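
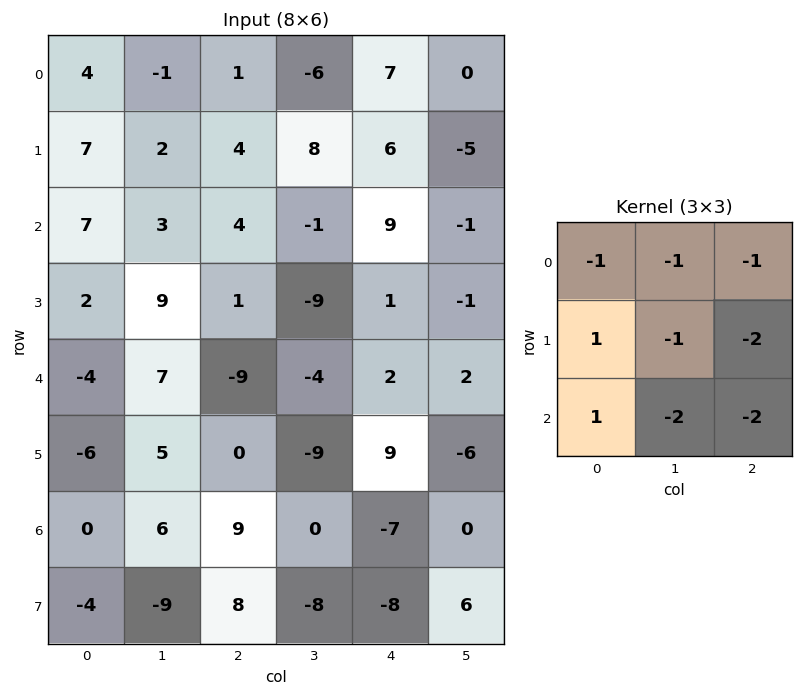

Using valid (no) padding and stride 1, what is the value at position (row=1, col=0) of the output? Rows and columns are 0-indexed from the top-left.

The receptive field on the input at this output position is [7 2 4 / 7 3 4 / 2 9 1]. Elementwise product with the kernel and sum: 7·-1 + 2·-1 + 4·-1 + 7·1 + 3·-1 + 4·-2 + 2·1 + 9·-2 + 1·-2.

-35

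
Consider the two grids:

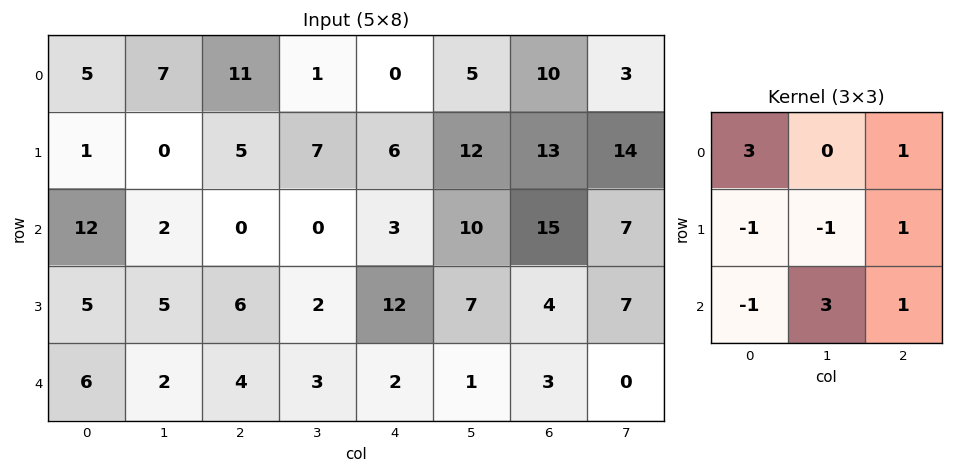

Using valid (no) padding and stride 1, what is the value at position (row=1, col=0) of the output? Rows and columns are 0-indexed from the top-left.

10

The receptive field on the input at this output position is [1 0 5 / 12 2 0 / 5 5 6]. Elementwise product with the kernel and sum: 1·3 + 5·1 + 12·-1 + 2·-1 + 0·1 + 5·-1 + 5·3 + 6·1.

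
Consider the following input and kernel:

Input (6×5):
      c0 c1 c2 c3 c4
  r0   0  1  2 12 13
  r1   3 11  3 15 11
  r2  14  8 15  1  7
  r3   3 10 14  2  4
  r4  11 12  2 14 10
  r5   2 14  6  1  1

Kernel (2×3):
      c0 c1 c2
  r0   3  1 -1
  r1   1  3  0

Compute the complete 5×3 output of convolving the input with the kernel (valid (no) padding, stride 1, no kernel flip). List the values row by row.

35 13 53
55 74 31
68 90 59
52 60 84
87 56 19

Output[0,0]: The receptive field on the input at this output position is [0 1 2 / 3 11 3]. Elementwise product with the kernel and sum: 0·3 + 1·1 + 2·-1 + 3·1 + 11·3.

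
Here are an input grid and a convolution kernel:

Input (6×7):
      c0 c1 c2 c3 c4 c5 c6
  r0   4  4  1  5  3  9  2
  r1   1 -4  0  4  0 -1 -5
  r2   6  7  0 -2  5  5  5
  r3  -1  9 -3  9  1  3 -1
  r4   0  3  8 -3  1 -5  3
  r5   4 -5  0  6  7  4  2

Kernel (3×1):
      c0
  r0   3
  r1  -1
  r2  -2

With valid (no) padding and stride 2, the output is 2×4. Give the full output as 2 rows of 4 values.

-1 3 -1 1
19 -13 12 10

Output[0,0]: The receptive field on the input at this output position is [4 / 1 / 6]. Elementwise product with the kernel and sum: 4·3 + 1·-1 + 6·-2.
Output[0,1]: The receptive field on the input at this output position is [1 / 0 / 0]. Elementwise product with the kernel and sum: 1·3 + 0·-1 + 0·-2.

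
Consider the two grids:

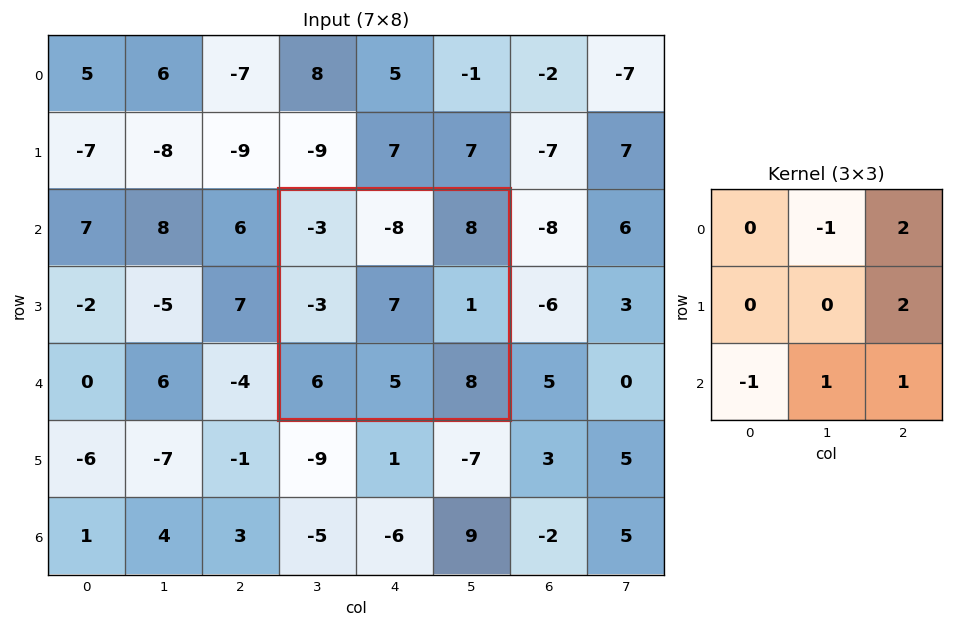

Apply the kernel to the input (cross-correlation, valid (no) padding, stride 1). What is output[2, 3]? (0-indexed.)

33

The receptive field on the input at this output position is [-3 -8 8 / -3 7 1 / 6 5 8]. Elementwise product with the kernel and sum: -8·-1 + 8·2 + 1·2 + 6·-1 + 5·1 + 8·1.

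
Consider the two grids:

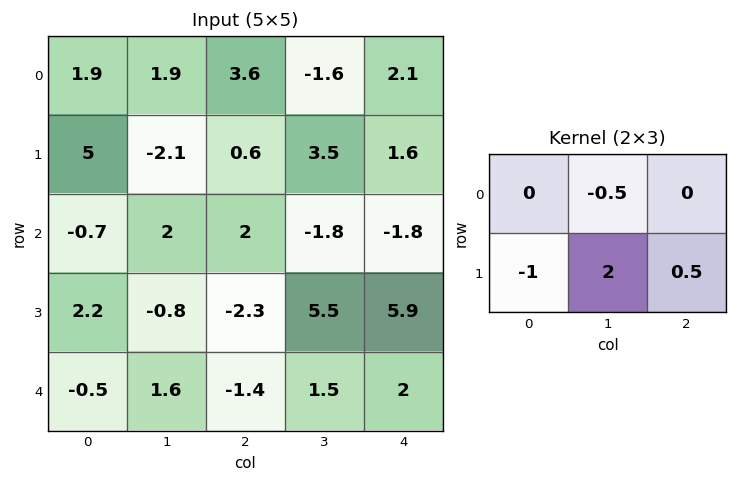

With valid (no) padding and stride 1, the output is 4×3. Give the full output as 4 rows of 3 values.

-9.85 3.25 8
6.75 0.8 -8.25
-5.95 -2.05 17.15
3.4 -2.5 2.65

Output[0,0]: The receptive field on the input at this output position is [1.9 1.9 3.6 / 5 -2.1 0.6]. Elementwise product with the kernel and sum: 1.9·-0.5 + 5·-1 + -2.1·2 + 0.6·0.5.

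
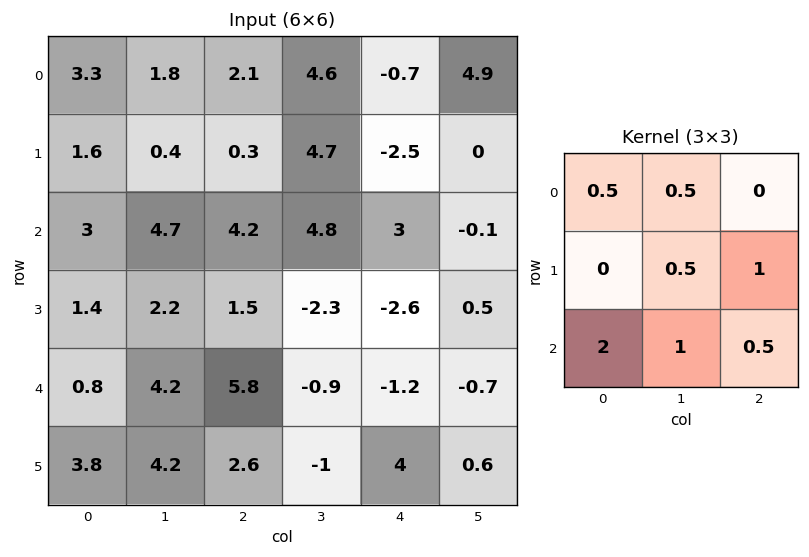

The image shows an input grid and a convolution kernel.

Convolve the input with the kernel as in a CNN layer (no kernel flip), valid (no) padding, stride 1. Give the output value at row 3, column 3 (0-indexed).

The receptive field on the input at this output position is [-2.3 -2.6 0.5 / -0.9 -1.2 -0.7 / -1 4 0.6]. Elementwise product with the kernel and sum: -2.3·0.5 + -2.6·0.5 + -1.2·0.5 + -0.7·1 + -1·2 + 4·1 + 0.6·0.5.

-1.45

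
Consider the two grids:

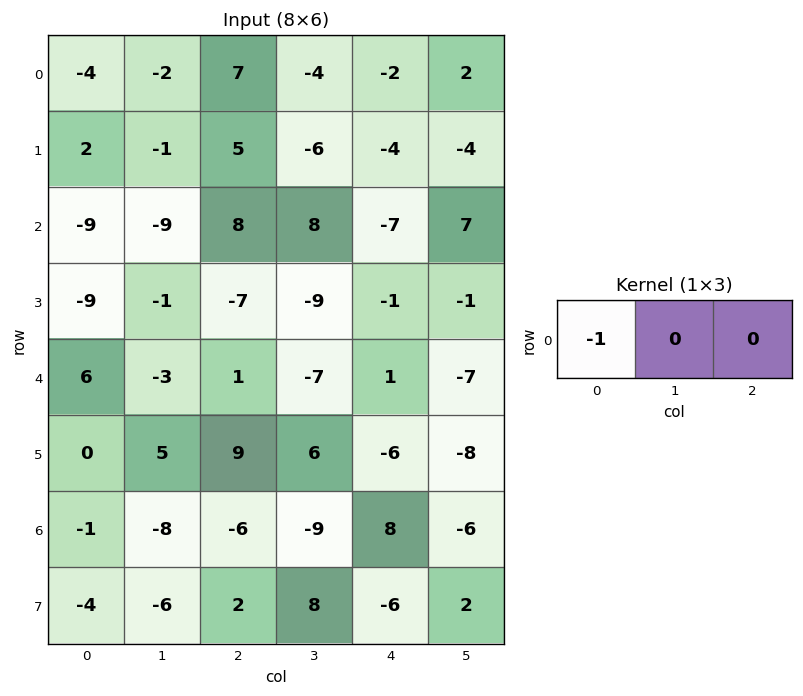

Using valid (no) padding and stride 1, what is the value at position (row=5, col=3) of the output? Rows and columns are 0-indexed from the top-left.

The receptive field on the input at this output position is [6 -6 -8]. Elementwise product with the kernel and sum: 6·-1.

-6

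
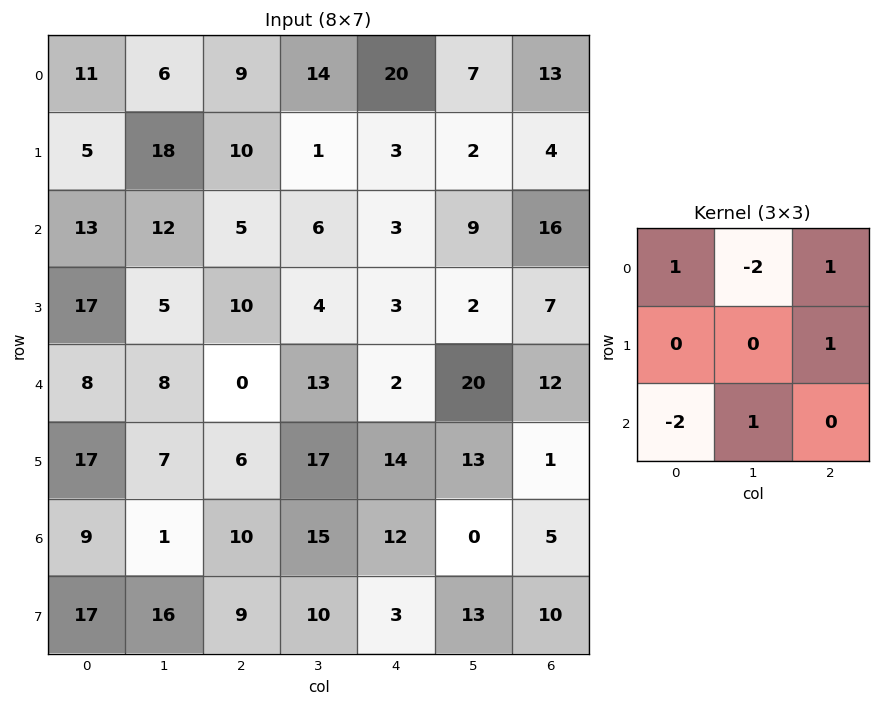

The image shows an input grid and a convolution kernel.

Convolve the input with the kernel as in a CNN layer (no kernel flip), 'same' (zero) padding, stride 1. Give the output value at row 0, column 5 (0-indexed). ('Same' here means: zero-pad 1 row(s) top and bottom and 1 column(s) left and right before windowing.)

The receptive field on the zero-padded input at this output position is [0 0 0 / 20 7 13 / 3 2 4]. Elementwise product with the kernel and sum: 0·1 + 0·-2 + 0·1 + 13·1 + 3·-2 + 2·1.

9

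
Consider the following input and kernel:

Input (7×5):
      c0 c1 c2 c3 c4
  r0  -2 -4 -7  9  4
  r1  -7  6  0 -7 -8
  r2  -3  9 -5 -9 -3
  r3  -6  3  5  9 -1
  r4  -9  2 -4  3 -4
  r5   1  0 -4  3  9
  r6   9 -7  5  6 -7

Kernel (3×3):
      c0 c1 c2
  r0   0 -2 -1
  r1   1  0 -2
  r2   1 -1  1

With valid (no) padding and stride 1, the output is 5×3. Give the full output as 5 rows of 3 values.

-9 30 -5
-9 41 18
-44 13 17
-15 -16 -11
30 -7 -32

Output[0,0]: The receptive field on the input at this output position is [-2 -4 -7 / -7 6 0 / -3 9 -5]. Elementwise product with the kernel and sum: -4·-2 + -7·-1 + -7·1 + 0·-2 + -3·1 + 9·-1 + -5·1.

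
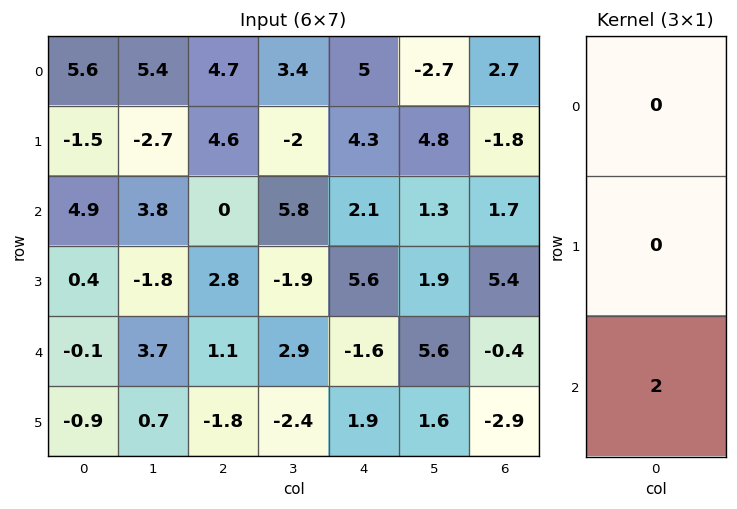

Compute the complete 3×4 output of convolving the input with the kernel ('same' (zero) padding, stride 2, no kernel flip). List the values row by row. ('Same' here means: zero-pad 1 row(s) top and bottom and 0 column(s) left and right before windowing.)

Output[0,0]: The receptive field on the zero-padded input at this output position is [0 / 5.6 / -1.5]. Elementwise product with the kernel and sum: -1.5·2.

-3 9.2 8.6 -3.6
0.8 5.6 11.2 10.8
-1.8 -3.6 3.8 -5.8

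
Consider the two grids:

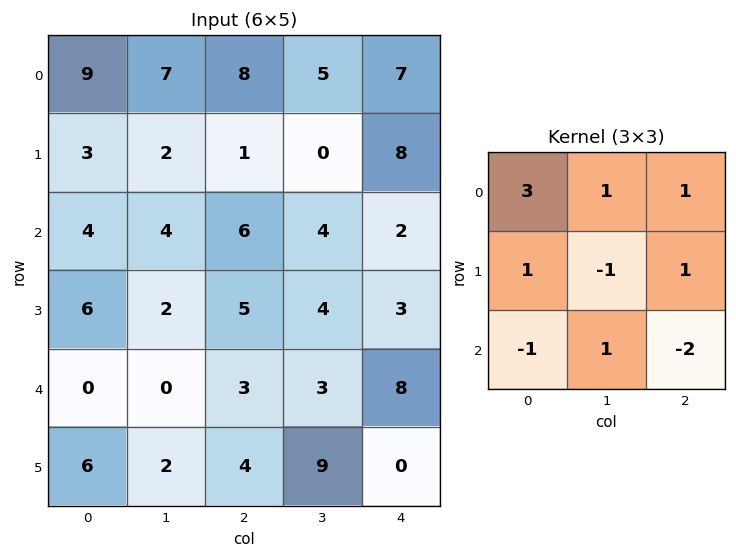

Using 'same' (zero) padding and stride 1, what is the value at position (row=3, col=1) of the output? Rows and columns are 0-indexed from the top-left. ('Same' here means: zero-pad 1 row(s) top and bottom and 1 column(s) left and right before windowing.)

The receptive field on the zero-padded input at this output position is [4 4 6 / 6 2 5 / 0 0 3]. Elementwise product with the kernel and sum: 4·3 + 4·1 + 6·1 + 6·1 + 2·-1 + 5·1 + 0·-1 + 0·1 + 3·-2.

25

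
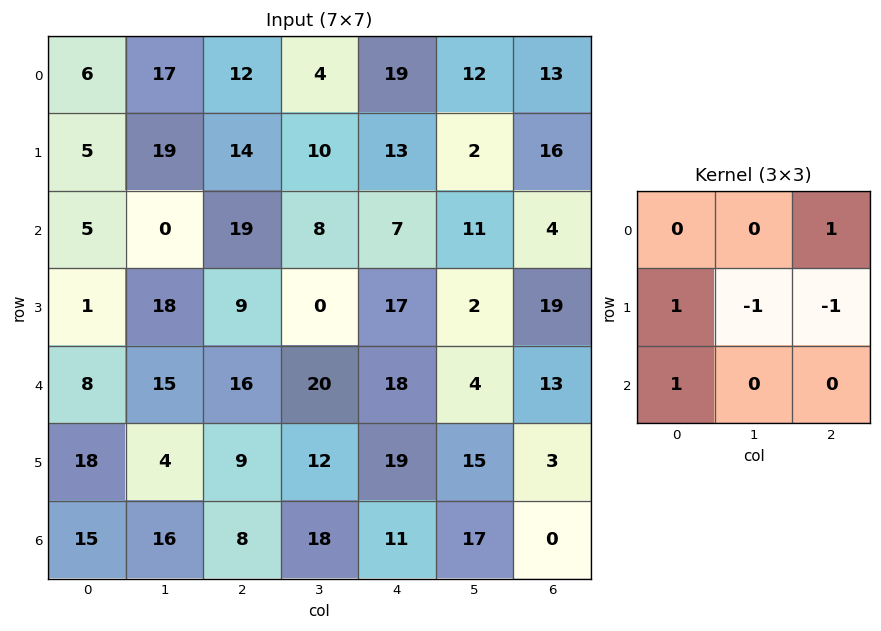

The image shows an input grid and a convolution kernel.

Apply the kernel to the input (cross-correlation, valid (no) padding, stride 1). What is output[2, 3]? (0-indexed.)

12

The receptive field on the input at this output position is [8 7 11 / 0 17 2 / 20 18 4]. Elementwise product with the kernel and sum: 11·1 + 0·1 + 17·-1 + 2·-1 + 20·1.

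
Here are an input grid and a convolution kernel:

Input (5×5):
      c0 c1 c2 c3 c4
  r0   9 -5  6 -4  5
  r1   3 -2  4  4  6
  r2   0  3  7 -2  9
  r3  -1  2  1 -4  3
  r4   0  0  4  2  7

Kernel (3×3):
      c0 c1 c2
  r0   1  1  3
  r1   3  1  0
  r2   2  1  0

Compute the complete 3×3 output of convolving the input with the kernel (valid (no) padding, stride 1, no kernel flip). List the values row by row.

Output[0,0]: The receptive field on the input at this output position is [9 -5 6 / 3 -2 4 / 0 3 7]. Elementwise product with the kernel and sum: 9·1 + -5·1 + 6·3 + 3·3 + -2·1 + 0·2 + 3·1.
Output[0,1]: The receptive field on the input at this output position is [-5 6 -4 / -2 4 4 / 3 7 -2]. Elementwise product with the kernel and sum: -5·1 + 6·1 + -4·3 + -2·3 + 4·1 + 3·2 + 7·1.

32 0 45
16 35 43
23 15 41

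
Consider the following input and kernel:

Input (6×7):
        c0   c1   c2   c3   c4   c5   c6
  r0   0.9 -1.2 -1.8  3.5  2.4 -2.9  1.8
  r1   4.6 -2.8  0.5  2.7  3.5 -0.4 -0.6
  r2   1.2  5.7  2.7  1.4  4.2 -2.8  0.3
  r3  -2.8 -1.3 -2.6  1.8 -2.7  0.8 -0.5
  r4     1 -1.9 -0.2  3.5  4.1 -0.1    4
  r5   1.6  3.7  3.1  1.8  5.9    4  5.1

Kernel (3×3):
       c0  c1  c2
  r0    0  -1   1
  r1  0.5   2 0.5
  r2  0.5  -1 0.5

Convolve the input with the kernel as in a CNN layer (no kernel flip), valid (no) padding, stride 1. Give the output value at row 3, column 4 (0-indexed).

The receptive field on the input at this output position is [-2.7 0.8 -0.5 / 4.1 -0.1 4 / 5.9 4 5.1]. Elementwise product with the kernel and sum: 0.8·-1 + -0.5·1 + 4.1·0.5 + -0.1·2 + 4·0.5 + 5.9·0.5 + 4·-1 + 5.1·0.5.

4.05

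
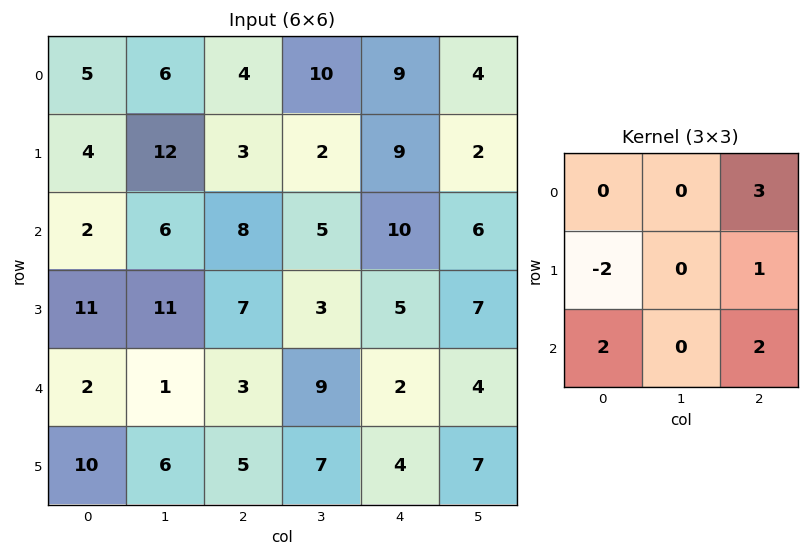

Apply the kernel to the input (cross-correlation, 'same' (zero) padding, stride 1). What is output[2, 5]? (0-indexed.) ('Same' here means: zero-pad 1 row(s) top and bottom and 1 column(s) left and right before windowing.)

The receptive field on the zero-padded input at this output position is [9 2 0 / 10 6 0 / 5 7 0]. Elementwise product with the kernel and sum: 0·3 + 10·-2 + 0·1 + 5·2 + 0·2.

-10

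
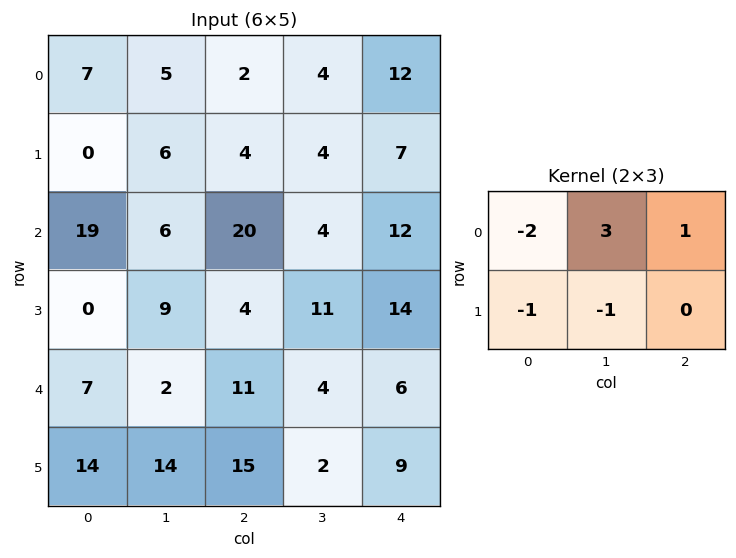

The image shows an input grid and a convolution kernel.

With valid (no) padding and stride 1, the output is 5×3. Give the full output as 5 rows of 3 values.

Output[0,0]: The receptive field on the input at this output position is [7 5 2 / 0 6 4]. Elementwise product with the kernel and sum: 7·-2 + 5·3 + 2·1 + 0·-1 + 6·-1.
Output[0,1]: The receptive field on the input at this output position is [5 2 4 / 6 4 4]. Elementwise product with the kernel and sum: 5·-2 + 2·3 + 4·1 + 6·-1 + 4·-1.

-3 -10 12
-3 -22 -13
-9 39 -31
22 -8 24
-25 4 -21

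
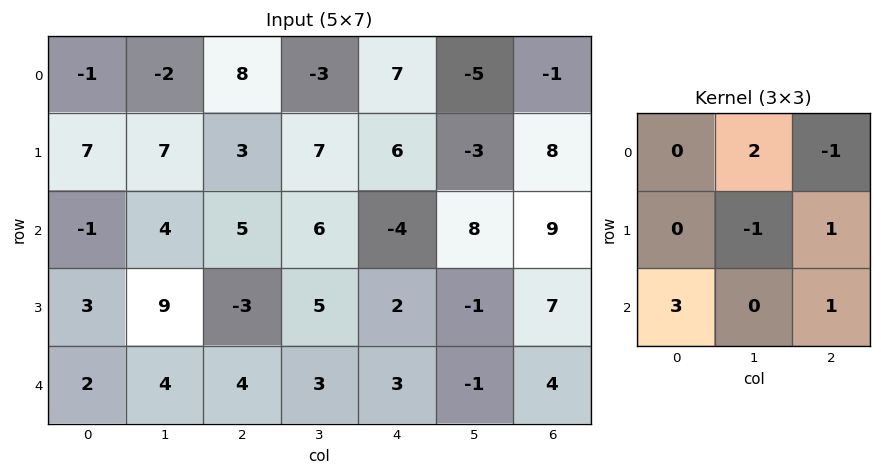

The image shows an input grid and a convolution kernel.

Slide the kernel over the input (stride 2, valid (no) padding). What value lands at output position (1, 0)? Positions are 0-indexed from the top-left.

The receptive field on the input at this output position is [-1 4 5 / 3 9 -3 / 2 4 4]. Elementwise product with the kernel and sum: 4·2 + 5·-1 + 9·-1 + -3·1 + 2·3 + 4·1.

1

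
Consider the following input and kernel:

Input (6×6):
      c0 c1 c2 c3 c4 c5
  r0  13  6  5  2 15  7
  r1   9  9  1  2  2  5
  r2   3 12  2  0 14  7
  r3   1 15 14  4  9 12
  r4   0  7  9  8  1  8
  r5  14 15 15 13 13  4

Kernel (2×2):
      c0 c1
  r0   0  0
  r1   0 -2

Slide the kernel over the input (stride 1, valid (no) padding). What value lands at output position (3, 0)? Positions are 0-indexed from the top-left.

-14

The receptive field on the input at this output position is [1 15 / 0 7]. Elementwise product with the kernel and sum: 7·-2.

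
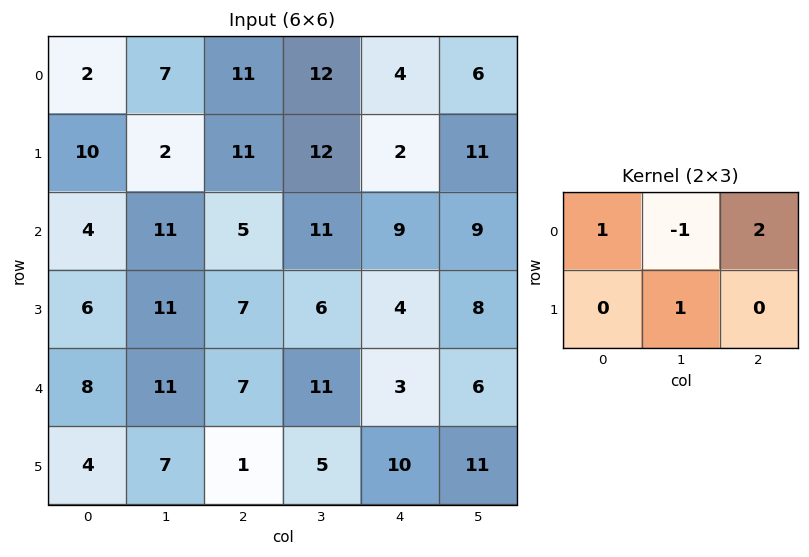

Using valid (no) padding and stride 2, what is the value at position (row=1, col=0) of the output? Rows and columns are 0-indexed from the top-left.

The receptive field on the input at this output position is [4 11 5 / 6 11 7]. Elementwise product with the kernel and sum: 4·1 + 11·-1 + 5·2 + 11·1.

14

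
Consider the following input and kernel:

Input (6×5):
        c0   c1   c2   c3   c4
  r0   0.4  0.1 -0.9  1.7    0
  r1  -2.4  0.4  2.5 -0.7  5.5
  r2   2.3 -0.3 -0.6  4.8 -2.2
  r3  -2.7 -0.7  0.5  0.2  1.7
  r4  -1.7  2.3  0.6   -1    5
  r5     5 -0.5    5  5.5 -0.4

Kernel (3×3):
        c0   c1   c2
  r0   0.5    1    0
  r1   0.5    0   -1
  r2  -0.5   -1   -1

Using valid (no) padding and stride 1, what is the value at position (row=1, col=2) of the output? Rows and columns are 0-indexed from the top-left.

0.3

The receptive field on the input at this output position is [2.5 -0.7 5.5 / -0.6 4.8 -2.2 / 0.5 0.2 1.7]. Elementwise product with the kernel and sum: 2.5·0.5 + -0.7·1 + -0.6·0.5 + -2.2·-1 + 0.5·-0.5 + 0.2·-1 + 1.7·-1.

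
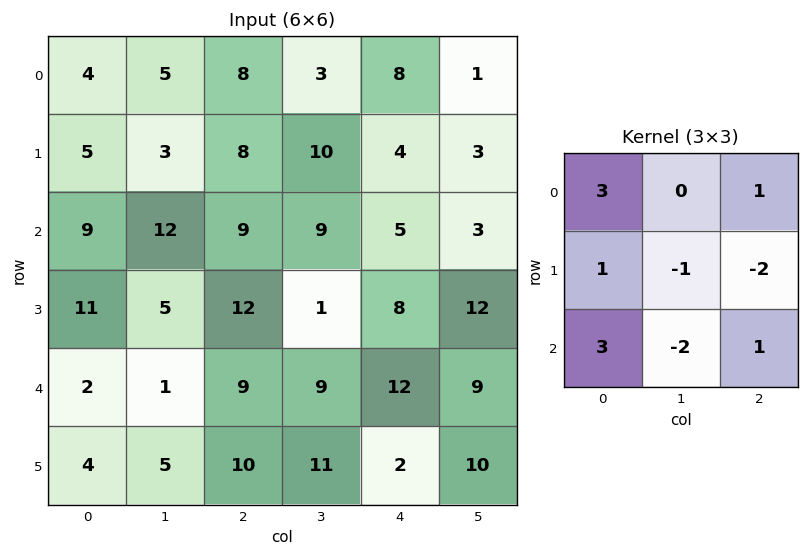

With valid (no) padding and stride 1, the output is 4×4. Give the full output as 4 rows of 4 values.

18 20 36 30
37 -4 60 30
31 30 48 11
40 -4 30 33

Output[0,0]: The receptive field on the input at this output position is [4 5 8 / 5 3 8 / 9 12 9]. Elementwise product with the kernel and sum: 4·3 + 8·1 + 5·1 + 3·-1 + 8·-2 + 9·3 + 12·-2 + 9·1.
Output[0,1]: The receptive field on the input at this output position is [5 8 3 / 3 8 10 / 12 9 9]. Elementwise product with the kernel and sum: 5·3 + 3·1 + 3·1 + 8·-1 + 10·-2 + 12·3 + 9·-2 + 9·1.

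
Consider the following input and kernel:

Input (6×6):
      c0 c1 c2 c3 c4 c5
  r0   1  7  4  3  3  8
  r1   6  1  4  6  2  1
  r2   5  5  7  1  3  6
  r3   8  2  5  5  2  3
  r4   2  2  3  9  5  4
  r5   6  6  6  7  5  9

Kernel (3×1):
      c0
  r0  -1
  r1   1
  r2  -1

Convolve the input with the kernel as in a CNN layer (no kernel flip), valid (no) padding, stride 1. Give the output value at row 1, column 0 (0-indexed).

The receptive field on the input at this output position is [6 / 5 / 8]. Elementwise product with the kernel and sum: 6·-1 + 5·1 + 8·-1.

-9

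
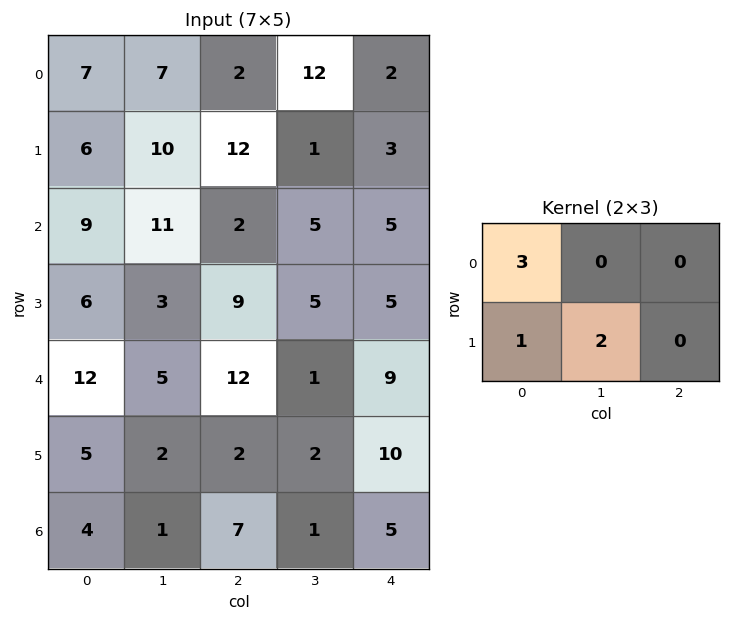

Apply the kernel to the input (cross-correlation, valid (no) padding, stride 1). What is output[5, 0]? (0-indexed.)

The receptive field on the input at this output position is [5 2 2 / 4 1 7]. Elementwise product with the kernel and sum: 5·3 + 4·1 + 1·2.

21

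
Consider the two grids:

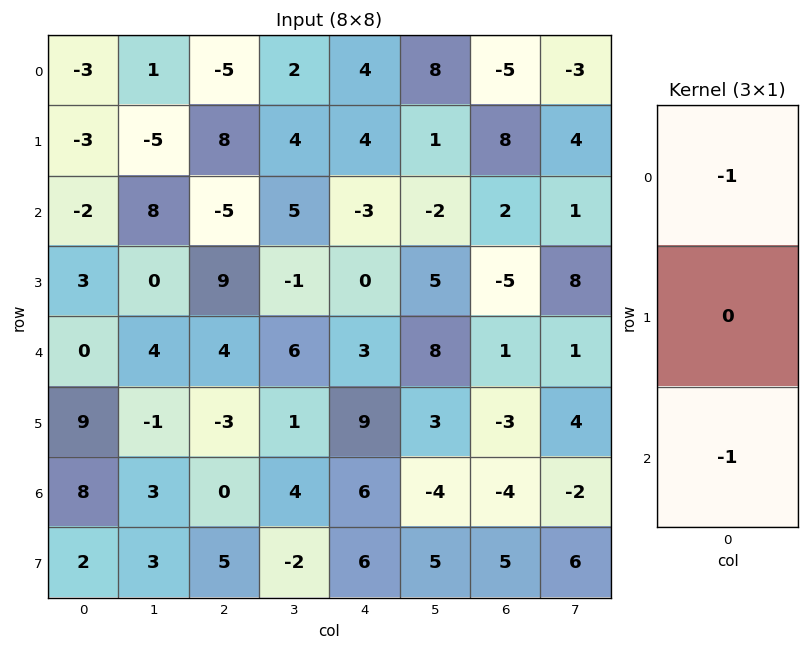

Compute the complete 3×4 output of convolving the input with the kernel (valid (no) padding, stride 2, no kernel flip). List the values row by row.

5 10 -1 3
2 1 0 -3
-8 -4 -9 3

Output[0,0]: The receptive field on the input at this output position is [-3 / -3 / -2]. Elementwise product with the kernel and sum: -3·-1 + -2·-1.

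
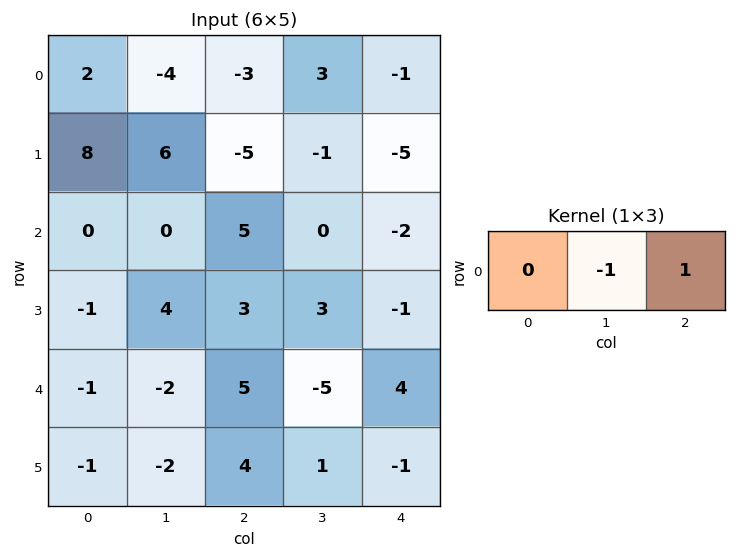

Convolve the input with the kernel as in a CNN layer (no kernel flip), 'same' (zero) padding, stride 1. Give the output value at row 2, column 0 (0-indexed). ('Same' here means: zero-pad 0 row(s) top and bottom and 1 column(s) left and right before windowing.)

The receptive field on the zero-padded input at this output position is [0 0 0]. Elementwise product with the kernel and sum: 0·-1 + 0·1.

0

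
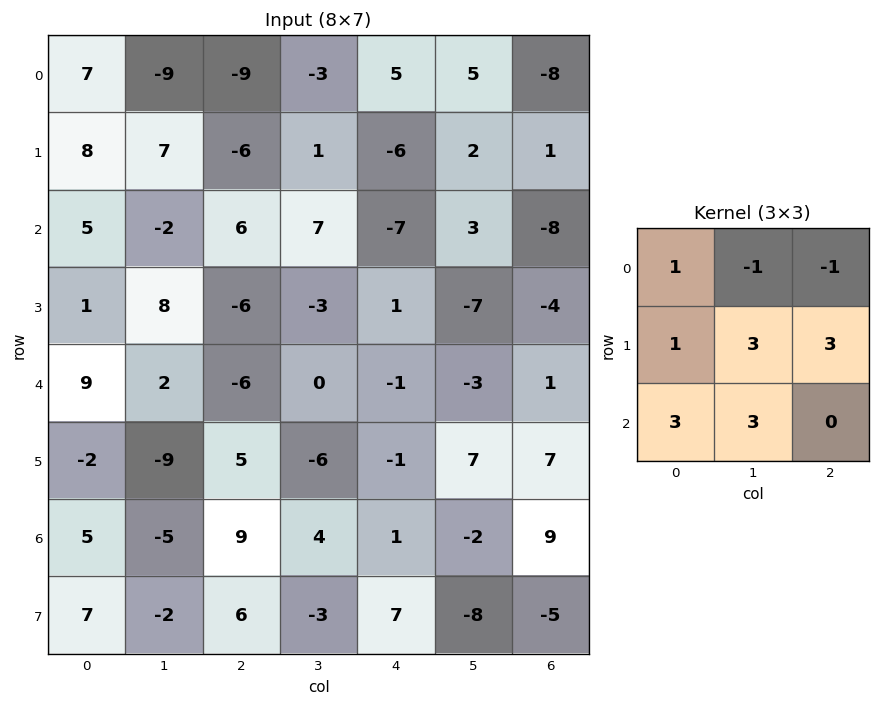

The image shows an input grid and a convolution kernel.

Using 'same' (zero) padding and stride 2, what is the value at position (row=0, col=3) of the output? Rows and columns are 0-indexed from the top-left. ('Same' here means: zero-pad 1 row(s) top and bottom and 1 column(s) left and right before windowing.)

The receptive field on the zero-padded input at this output position is [0 0 0 / 5 -8 0 / 2 1 0]. Elementwise product with the kernel and sum: 0·1 + 0·-1 + 0·-1 + 5·1 + -8·3 + 0·3 + 2·3 + 1·3.

-10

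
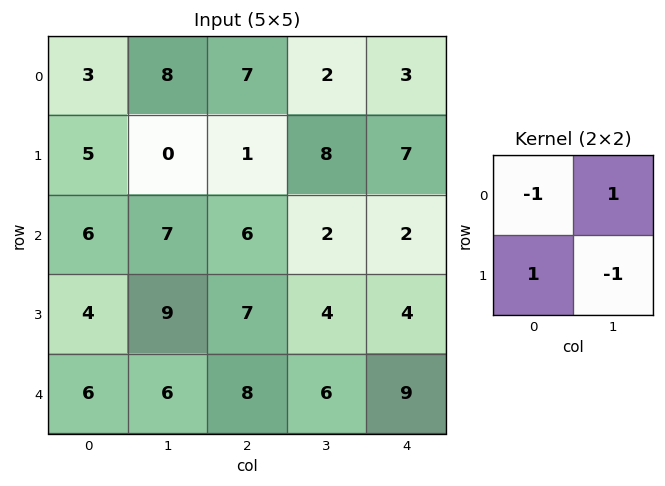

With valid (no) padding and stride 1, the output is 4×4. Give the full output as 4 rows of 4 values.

Output[0,0]: The receptive field on the input at this output position is [3 8 / 5 0]. Elementwise product with the kernel and sum: 3·-1 + 8·1 + 5·1 + 0·-1.
Output[0,1]: The receptive field on the input at this output position is [8 7 / 0 1]. Elementwise product with the kernel and sum: 8·-1 + 7·1 + 0·1 + 1·-1.

10 -2 -12 2
-6 2 11 -1
-4 1 -1 0
5 -4 -1 -3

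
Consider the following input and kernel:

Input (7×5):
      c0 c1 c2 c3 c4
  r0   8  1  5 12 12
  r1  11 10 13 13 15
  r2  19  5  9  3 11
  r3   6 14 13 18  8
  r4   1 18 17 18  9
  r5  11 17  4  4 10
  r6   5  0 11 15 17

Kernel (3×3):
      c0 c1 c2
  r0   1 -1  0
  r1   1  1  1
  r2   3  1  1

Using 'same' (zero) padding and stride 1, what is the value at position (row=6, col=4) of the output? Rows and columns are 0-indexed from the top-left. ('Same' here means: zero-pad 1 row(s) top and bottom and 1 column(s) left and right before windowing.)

26

The receptive field on the zero-padded input at this output position is [4 10 0 / 15 17 0 / 0 0 0]. Elementwise product with the kernel and sum: 4·1 + 10·-1 + 15·1 + 17·1 + 0·1 + 0·3 + 0·1 + 0·1.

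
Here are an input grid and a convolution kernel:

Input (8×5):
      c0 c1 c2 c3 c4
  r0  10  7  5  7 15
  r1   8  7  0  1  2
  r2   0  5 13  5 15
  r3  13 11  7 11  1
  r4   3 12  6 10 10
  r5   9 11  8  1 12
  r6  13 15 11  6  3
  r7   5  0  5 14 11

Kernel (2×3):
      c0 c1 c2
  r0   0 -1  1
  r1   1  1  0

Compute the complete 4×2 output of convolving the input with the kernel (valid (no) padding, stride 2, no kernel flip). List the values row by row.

Output[0,0]: The receptive field on the input at this output position is [10 7 5 / 8 7 0]. Elementwise product with the kernel and sum: 7·-1 + 5·1 + 8·1 + 7·1.

13 9
32 28
14 9
1 16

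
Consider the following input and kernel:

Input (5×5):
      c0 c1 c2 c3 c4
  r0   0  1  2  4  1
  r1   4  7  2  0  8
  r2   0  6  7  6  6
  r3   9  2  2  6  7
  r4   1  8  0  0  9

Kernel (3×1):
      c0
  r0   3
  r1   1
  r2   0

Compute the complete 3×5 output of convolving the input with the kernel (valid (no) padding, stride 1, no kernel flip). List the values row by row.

4 10 8 12 11
12 27 13 6 30
9 20 23 24 25

Output[0,0]: The receptive field on the input at this output position is [0 / 4 / 0]. Elementwise product with the kernel and sum: 0·3 + 4·1.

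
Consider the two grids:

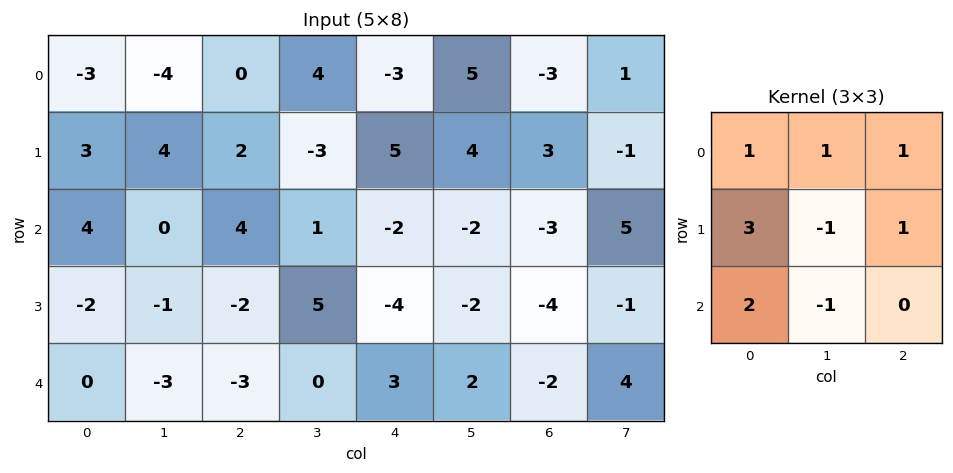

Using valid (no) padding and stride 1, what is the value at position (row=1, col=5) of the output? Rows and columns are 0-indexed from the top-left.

The receptive field on the input at this output position is [4 3 -1 / -2 -3 5 / -2 -4 -1]. Elementwise product with the kernel and sum: 4·1 + 3·1 + -1·1 + -2·3 + -3·-1 + 5·1 + -2·2 + -4·-1.

8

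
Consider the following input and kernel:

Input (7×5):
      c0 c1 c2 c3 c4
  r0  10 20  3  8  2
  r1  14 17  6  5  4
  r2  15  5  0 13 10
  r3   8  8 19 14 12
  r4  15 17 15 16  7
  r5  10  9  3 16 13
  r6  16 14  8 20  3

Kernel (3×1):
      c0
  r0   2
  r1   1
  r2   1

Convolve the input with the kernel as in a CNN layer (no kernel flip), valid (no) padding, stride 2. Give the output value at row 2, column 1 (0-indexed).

The receptive field on the input at this output position is [15 / 3 / 8]. Elementwise product with the kernel and sum: 15·2 + 3·1 + 8·1.

41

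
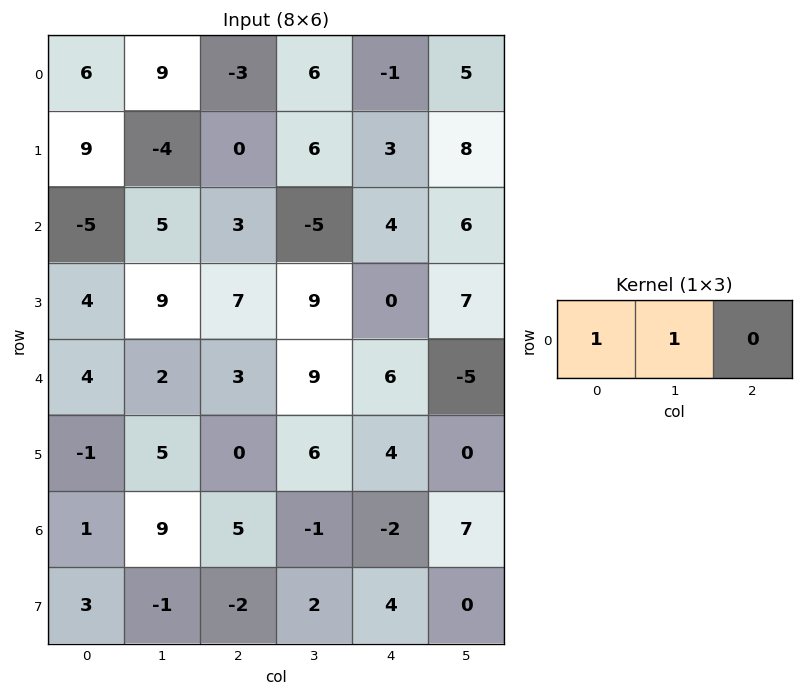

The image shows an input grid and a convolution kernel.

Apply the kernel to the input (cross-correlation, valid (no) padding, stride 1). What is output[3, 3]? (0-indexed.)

The receptive field on the input at this output position is [9 0 7]. Elementwise product with the kernel and sum: 9·1 + 0·1.

9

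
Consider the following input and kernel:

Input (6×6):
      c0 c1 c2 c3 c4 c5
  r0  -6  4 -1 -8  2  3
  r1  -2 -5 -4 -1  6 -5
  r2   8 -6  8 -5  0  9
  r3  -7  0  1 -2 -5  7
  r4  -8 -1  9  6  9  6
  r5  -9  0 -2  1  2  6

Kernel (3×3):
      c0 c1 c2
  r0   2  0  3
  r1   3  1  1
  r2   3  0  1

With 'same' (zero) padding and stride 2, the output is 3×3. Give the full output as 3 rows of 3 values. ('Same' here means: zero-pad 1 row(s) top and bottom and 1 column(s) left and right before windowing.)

-7 -13 -27
-13 -30 -22
-9 7 59

Output[0,0]: The receptive field on the zero-padded input at this output position is [0 0 0 / 0 -6 4 / 0 -2 -5]. Elementwise product with the kernel and sum: 0·2 + 0·3 + 0·3 + -6·1 + 4·1 + 0·3 + -5·1.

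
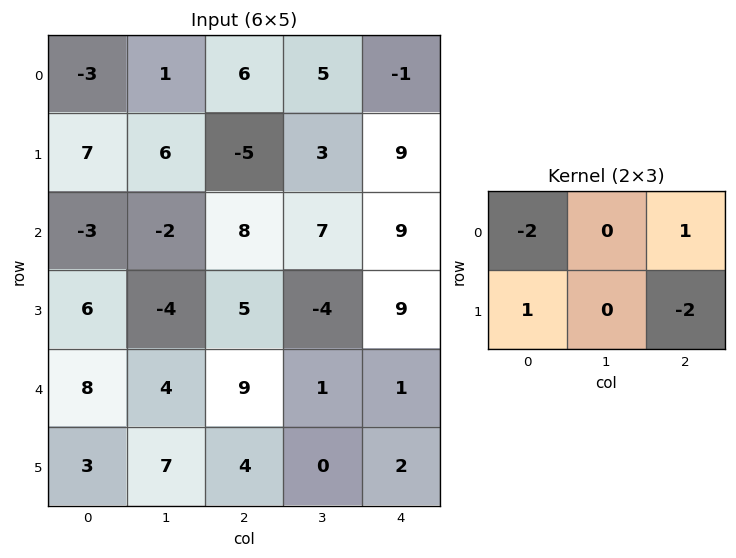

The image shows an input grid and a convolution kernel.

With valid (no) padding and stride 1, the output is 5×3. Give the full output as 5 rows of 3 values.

Output[0,0]: The receptive field on the input at this output position is [-3 1 6 / 7 6 -5]. Elementwise product with the kernel and sum: -3·-2 + 6·1 + 7·1 + -5·-2.
Output[0,1]: The receptive field on the input at this output position is [1 6 5 / 6 -5 3]. Elementwise product with the kernel and sum: 1·-2 + 5·1 + 6·1 + 3·-2.

29 3 -36
-38 -25 9
10 15 -20
-17 6 6
-12 0 -17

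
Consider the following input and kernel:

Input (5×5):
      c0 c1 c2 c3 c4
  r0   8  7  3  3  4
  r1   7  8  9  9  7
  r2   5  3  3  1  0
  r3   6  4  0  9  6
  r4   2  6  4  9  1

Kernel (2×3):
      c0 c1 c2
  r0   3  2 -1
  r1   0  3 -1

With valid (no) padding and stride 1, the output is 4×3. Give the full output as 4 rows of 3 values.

Output[0,0]: The receptive field on the input at this output position is [8 7 3 / 7 8 9]. Elementwise product with the kernel and sum: 8·3 + 7·2 + 3·-1 + 8·3 + 9·-1.
Output[0,1]: The receptive field on the input at this output position is [7 3 3 / 8 9 9]. Elementwise product with the kernel and sum: 7·3 + 3·2 + 3·-1 + 9·3 + 9·-1.

50 42 31
34 41 41
30 5 32
40 6 38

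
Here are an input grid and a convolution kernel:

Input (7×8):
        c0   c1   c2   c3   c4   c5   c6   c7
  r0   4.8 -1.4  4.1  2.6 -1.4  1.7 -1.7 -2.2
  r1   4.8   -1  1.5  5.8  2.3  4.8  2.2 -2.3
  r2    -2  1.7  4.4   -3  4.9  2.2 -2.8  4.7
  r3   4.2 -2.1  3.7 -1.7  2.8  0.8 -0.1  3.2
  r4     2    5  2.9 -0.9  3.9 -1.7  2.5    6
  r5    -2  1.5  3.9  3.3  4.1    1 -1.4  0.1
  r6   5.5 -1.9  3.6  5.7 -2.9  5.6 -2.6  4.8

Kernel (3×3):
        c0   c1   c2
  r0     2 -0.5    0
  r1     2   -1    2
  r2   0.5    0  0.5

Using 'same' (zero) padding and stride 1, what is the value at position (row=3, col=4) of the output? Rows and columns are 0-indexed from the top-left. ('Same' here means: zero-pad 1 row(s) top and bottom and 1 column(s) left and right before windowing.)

-14.35

The receptive field on the zero-padded input at this output position is [-3 4.9 2.2 / -1.7 2.8 0.8 / -0.9 3.9 -1.7]. Elementwise product with the kernel and sum: -3·2 + 4.9·-0.5 + -1.7·2 + 2.8·-1 + 0.8·2 + -0.9·0.5 + -1.7·0.5.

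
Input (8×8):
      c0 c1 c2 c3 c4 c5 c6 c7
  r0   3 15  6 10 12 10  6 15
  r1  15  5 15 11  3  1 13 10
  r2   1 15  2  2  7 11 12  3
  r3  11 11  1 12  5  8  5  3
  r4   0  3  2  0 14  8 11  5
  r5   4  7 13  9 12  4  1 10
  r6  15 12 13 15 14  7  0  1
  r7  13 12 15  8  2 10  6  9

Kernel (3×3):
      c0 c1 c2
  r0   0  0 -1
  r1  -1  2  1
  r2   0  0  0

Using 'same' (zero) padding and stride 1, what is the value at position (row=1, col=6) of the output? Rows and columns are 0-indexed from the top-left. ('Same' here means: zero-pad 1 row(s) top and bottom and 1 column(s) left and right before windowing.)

20

The receptive field on the zero-padded input at this output position is [10 6 15 / 1 13 10 / 11 12 3]. Elementwise product with the kernel and sum: 15·-1 + 1·-1 + 13·2 + 10·1.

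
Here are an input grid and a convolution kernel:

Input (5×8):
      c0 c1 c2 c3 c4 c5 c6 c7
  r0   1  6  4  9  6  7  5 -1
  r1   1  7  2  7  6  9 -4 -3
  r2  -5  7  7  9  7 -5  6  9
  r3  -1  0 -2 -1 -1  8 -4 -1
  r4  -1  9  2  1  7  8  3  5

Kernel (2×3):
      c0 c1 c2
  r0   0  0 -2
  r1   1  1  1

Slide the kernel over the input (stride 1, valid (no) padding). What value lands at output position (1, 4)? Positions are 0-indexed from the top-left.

16

The receptive field on the input at this output position is [6 9 -4 / 7 -5 6]. Elementwise product with the kernel and sum: -4·-2 + 7·1 + -5·1 + 6·1.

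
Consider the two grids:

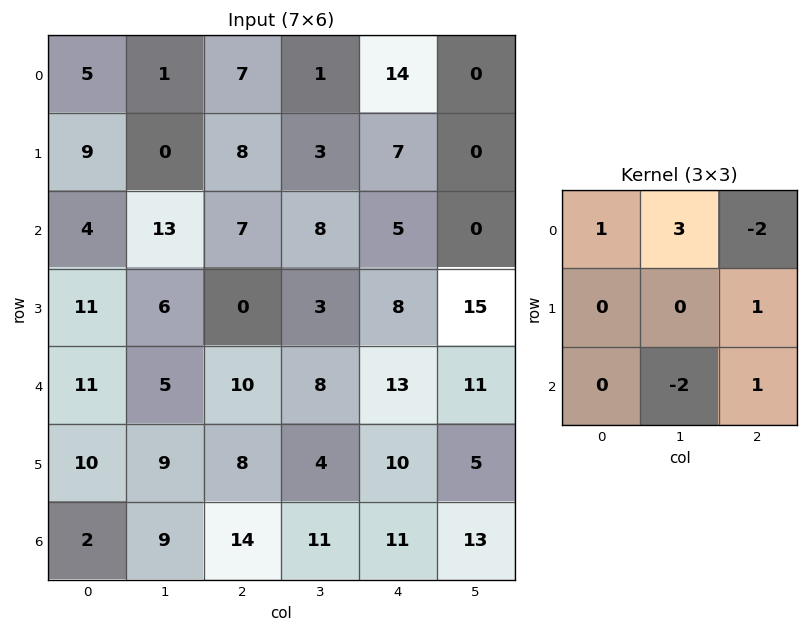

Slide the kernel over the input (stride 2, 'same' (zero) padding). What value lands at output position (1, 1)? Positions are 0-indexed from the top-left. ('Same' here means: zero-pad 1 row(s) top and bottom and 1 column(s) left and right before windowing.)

The receptive field on the zero-padded input at this output position is [0 8 3 / 13 7 8 / 6 0 3]. Elementwise product with the kernel and sum: 0·1 + 8·3 + 3·-2 + 8·1 + 0·-2 + 3·1.

29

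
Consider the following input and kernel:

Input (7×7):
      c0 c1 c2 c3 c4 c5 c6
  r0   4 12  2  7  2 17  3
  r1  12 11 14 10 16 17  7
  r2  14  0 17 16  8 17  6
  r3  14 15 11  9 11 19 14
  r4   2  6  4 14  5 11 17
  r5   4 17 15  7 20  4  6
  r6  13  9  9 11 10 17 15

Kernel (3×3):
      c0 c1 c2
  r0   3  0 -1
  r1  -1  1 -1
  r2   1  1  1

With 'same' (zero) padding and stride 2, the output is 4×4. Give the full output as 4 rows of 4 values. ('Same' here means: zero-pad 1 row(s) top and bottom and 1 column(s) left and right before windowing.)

Output[0,0]: The receptive field on the zero-padded input at this output position is [0 0 0 / 0 4 12 / 0 12 11]. Elementwise product with the kernel and sum: 0·3 + 0·-1 + 0·-1 + 4·1 + 12·-1 + 0·1 + 12·1 + 11·1.

15 18 21 10
32 59 27 73
2 59 19 73
-13 33 -1 10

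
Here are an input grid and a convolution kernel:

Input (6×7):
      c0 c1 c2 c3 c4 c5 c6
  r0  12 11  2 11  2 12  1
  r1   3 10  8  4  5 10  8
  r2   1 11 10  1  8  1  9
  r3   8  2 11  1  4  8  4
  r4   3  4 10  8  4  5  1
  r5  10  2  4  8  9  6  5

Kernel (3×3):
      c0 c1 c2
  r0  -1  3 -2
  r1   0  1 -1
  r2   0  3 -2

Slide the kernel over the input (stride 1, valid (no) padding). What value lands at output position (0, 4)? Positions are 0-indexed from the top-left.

The receptive field on the input at this output position is [2 12 1 / 5 10 8 / 8 1 9]. Elementwise product with the kernel and sum: 2·-1 + 12·3 + 1·-2 + 10·1 + 8·-1 + 1·3 + 9·-2.

19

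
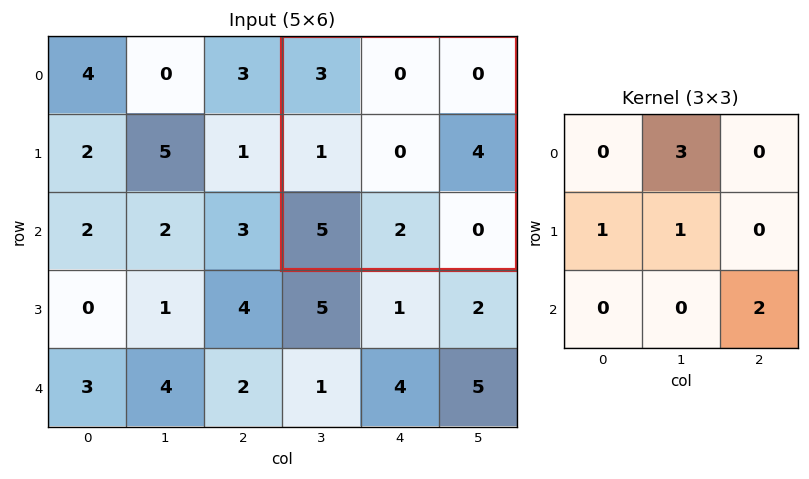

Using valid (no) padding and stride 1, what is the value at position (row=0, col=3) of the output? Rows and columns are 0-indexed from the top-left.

1

The receptive field on the input at this output position is [3 0 0 / 1 0 4 / 5 2 0]. Elementwise product with the kernel and sum: 0·3 + 1·1 + 0·1 + 0·2.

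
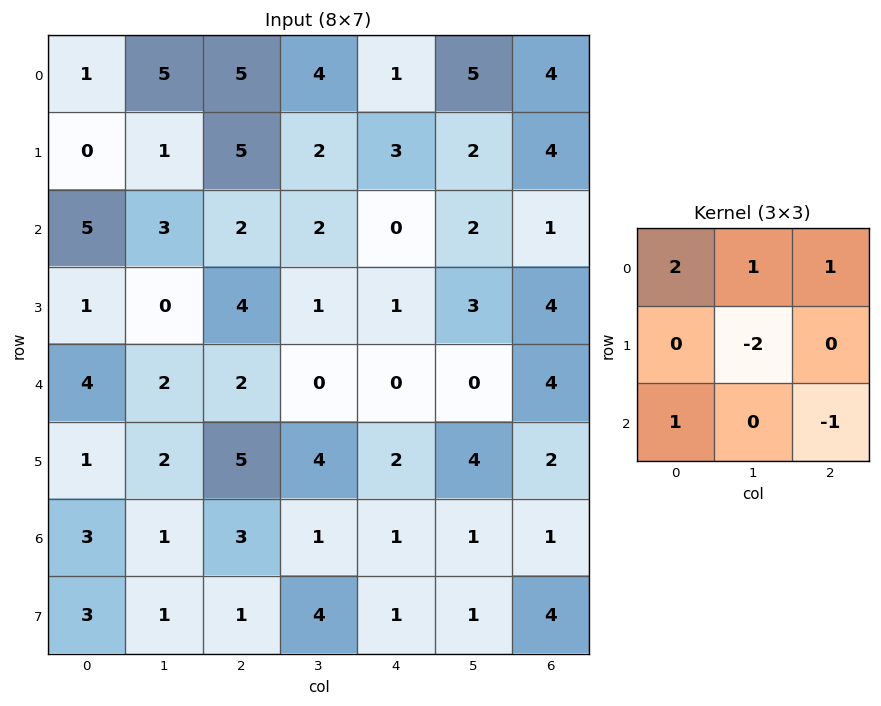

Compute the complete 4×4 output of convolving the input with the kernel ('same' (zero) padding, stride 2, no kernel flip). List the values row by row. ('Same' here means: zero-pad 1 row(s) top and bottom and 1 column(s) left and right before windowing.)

Output[0,0]: The receptive field on the zero-padded input at this output position is [0 0 0 / 0 1 5 / 0 0 1]. Elementwise product with the kernel and sum: 0·2 + 0·1 + 0·1 + 1·-2 + 0·1 + 1·-1.

-3 -11 -2 -6
-9 4 7 9
-9 -1 6 6
-4 4 15 9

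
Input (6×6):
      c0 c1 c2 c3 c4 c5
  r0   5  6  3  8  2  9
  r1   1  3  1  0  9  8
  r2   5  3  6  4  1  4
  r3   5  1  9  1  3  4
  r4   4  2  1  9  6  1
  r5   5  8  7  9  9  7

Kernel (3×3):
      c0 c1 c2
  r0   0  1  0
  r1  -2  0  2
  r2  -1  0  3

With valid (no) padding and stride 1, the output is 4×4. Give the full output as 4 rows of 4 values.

Output[0,0]: The receptive field on the input at this output position is [5 6 3 / 1 3 1 / 5 3 6]. Elementwise product with the kernel and sum: 6·1 + 1·-2 + 1·2 + 5·-1 + 6·3.

19 6 21 26
27 5 -10 20
10 31 9 1
11 42 31 -1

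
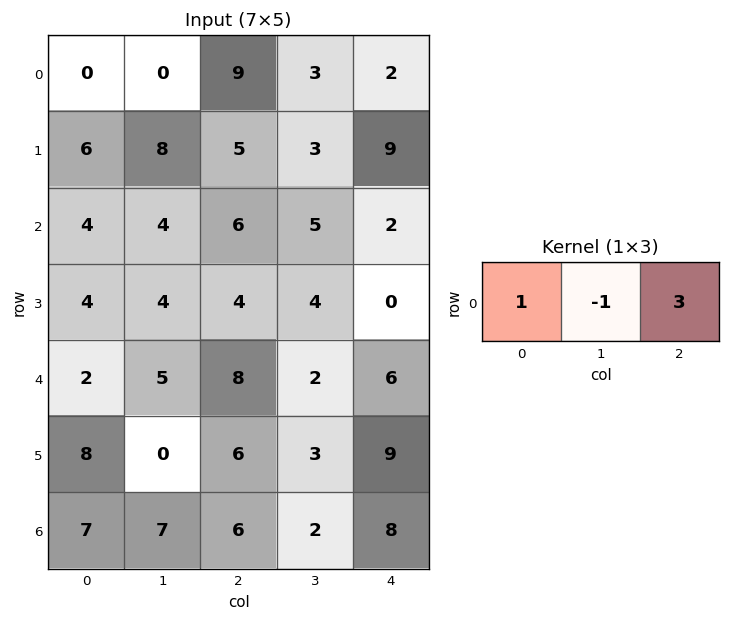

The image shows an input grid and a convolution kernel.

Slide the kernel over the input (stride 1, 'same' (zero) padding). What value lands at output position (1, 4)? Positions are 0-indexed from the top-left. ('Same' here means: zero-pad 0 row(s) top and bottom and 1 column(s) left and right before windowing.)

-6

The receptive field on the zero-padded input at this output position is [3 9 0]. Elementwise product with the kernel and sum: 3·1 + 9·-1 + 0·3.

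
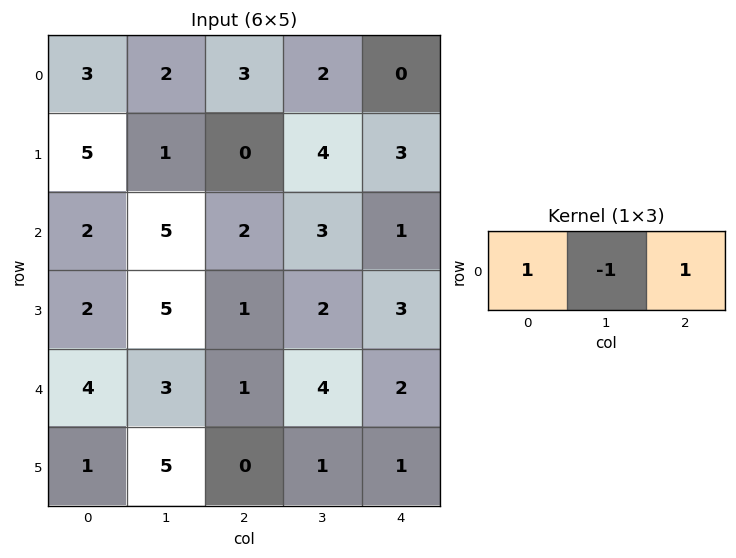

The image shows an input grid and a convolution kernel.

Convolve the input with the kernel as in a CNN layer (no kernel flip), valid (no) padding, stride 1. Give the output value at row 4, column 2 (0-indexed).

-1

The receptive field on the input at this output position is [1 4 2]. Elementwise product with the kernel and sum: 1·1 + 4·-1 + 2·1.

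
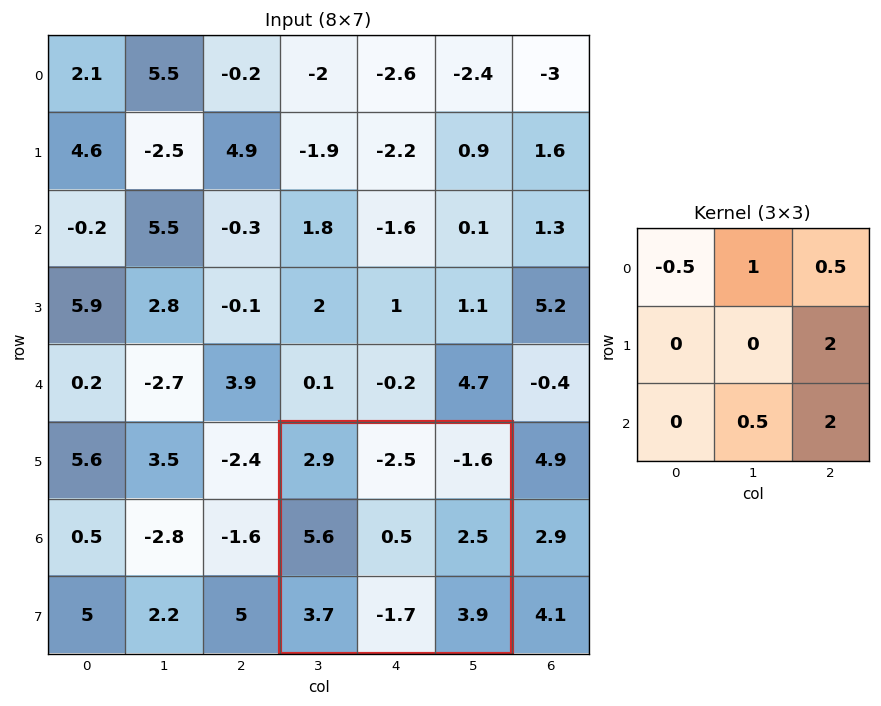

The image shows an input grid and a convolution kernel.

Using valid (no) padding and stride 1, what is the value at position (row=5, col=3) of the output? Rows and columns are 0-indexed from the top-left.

7.2

The receptive field on the input at this output position is [2.9 -2.5 -1.6 / 5.6 0.5 2.5 / 3.7 -1.7 3.9]. Elementwise product with the kernel and sum: 2.9·-0.5 + -2.5·1 + -1.6·0.5 + 2.5·2 + -1.7·0.5 + 3.9·2.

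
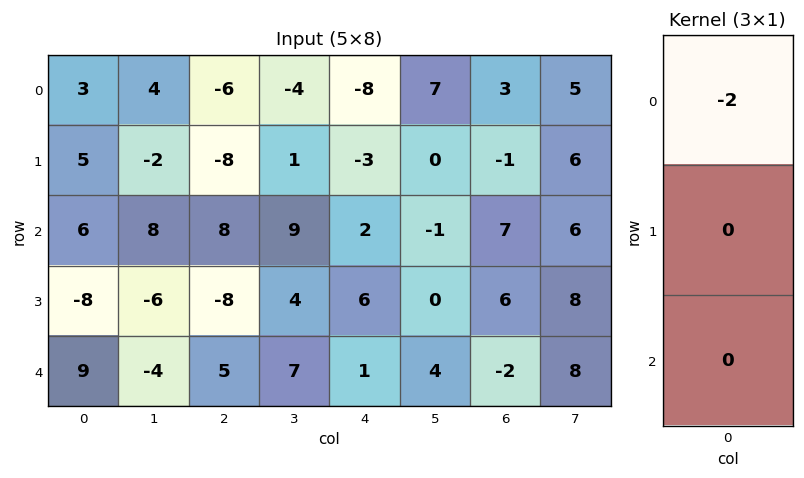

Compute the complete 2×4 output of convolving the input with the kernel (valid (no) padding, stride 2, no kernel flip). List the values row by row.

-6 12 16 -6
-12 -16 -4 -14

Output[0,0]: The receptive field on the input at this output position is [3 / 5 / 6]. Elementwise product with the kernel and sum: 3·-2.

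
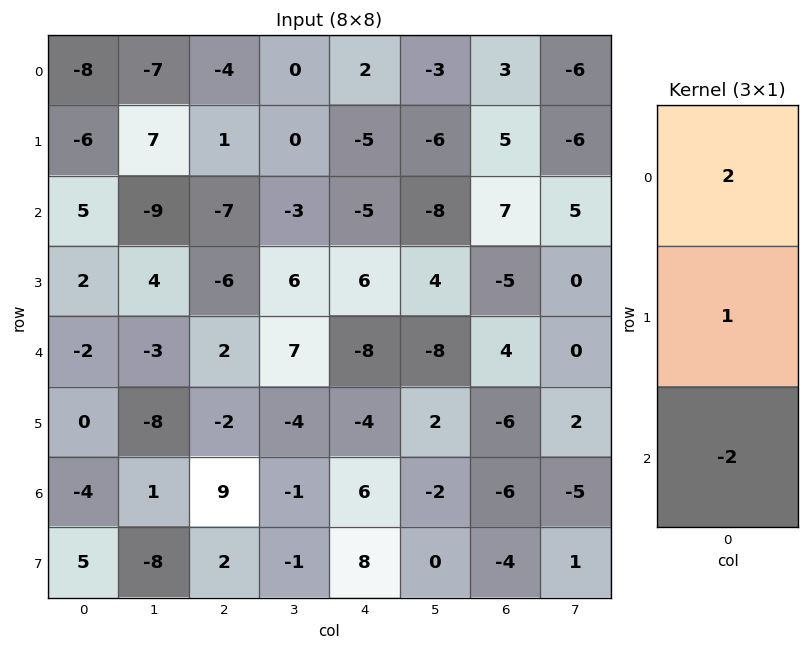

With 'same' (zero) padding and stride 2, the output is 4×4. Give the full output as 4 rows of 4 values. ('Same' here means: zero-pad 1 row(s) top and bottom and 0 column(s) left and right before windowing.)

4 -6 12 -7
-11 7 -27 27
2 -6 12 6
-14 1 -18 -10

Output[0,0]: The receptive field on the zero-padded input at this output position is [0 / -8 / -6]. Elementwise product with the kernel and sum: 0·2 + -8·1 + -6·-2.
Output[0,1]: The receptive field on the zero-padded input at this output position is [0 / -4 / 1]. Elementwise product with the kernel and sum: 0·2 + -4·1 + 1·-2.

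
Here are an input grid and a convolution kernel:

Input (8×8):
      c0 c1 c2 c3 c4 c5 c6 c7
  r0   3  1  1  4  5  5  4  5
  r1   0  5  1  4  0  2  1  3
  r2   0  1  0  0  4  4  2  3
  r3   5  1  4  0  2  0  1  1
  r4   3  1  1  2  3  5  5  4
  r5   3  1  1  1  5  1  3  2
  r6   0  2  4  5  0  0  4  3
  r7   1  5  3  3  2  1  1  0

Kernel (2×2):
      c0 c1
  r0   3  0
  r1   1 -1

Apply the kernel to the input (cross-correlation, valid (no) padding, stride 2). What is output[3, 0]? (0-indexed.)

The receptive field on the input at this output position is [0 2 / 1 5]. Elementwise product with the kernel and sum: 0·3 + 1·1 + 5·-1.

-4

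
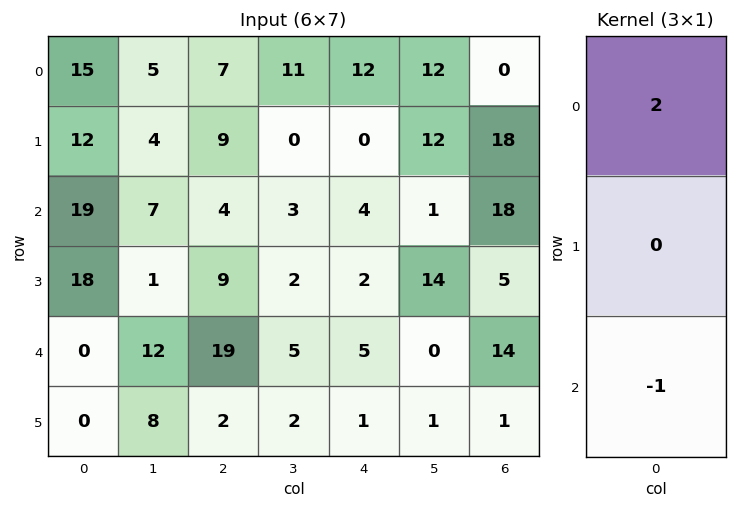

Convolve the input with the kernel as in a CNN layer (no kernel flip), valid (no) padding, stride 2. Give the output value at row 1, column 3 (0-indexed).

The receptive field on the input at this output position is [18 / 5 / 14]. Elementwise product with the kernel and sum: 18·2 + 14·-1.

22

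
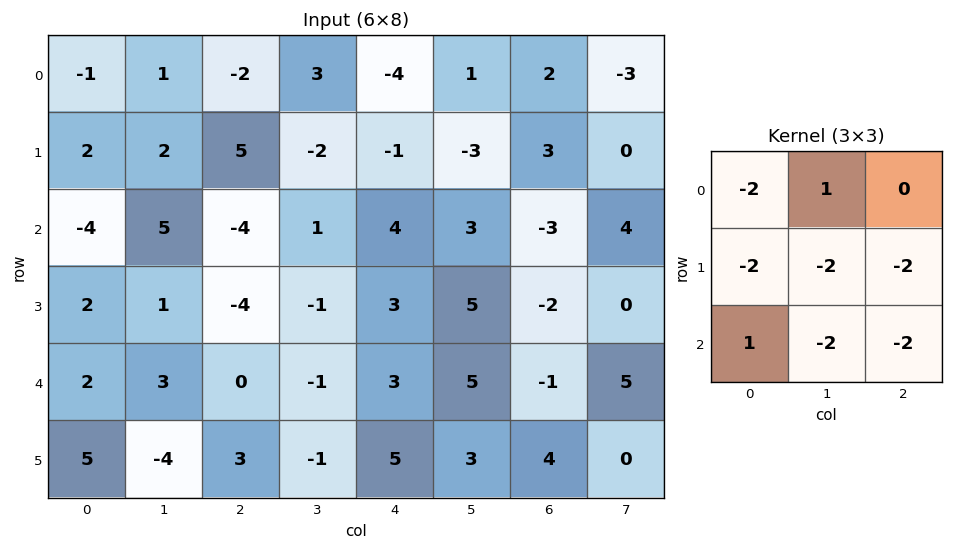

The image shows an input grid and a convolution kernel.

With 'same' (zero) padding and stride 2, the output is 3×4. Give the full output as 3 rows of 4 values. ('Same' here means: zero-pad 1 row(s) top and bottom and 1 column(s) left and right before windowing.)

-8 -8 6 -9
-6 8 -30 10
-10 -18 -26 -35

Output[0,0]: The receptive field on the zero-padded input at this output position is [0 0 0 / 0 -1 1 / 0 2 2]. Elementwise product with the kernel and sum: 0·-2 + 0·1 + 0·-2 + -1·-2 + 1·-2 + 0·1 + 2·-2 + 2·-2.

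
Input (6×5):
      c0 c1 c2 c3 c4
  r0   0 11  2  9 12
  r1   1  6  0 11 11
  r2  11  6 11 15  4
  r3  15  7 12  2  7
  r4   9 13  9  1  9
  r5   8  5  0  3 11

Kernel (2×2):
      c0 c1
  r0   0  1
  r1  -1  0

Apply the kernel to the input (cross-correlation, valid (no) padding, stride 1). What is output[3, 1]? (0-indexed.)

-1

The receptive field on the input at this output position is [7 12 / 13 9]. Elementwise product with the kernel and sum: 12·1 + 13·-1.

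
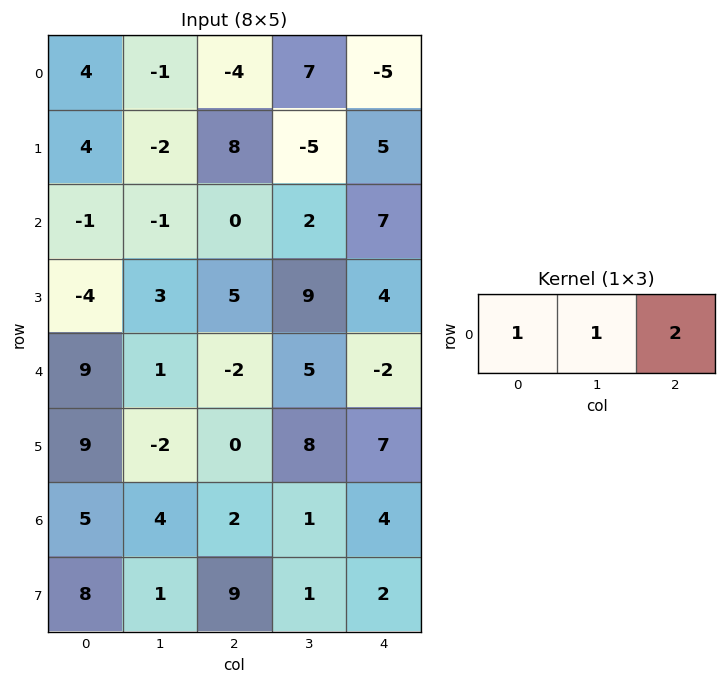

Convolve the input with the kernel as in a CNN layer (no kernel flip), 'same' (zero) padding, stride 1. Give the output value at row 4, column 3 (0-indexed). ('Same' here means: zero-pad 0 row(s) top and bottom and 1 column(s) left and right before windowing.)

The receptive field on the zero-padded input at this output position is [-2 5 -2]. Elementwise product with the kernel and sum: -2·1 + 5·1 + -2·2.

-1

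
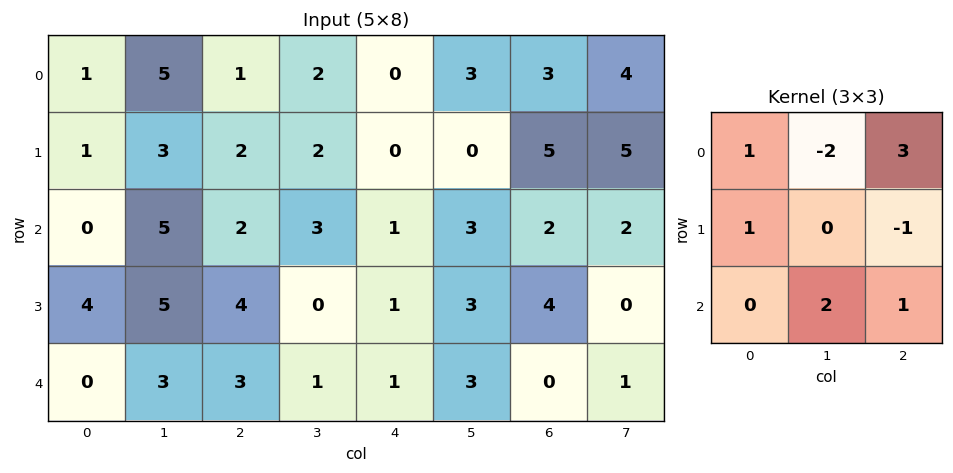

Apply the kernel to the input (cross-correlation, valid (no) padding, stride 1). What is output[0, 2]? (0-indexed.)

The receptive field on the input at this output position is [1 2 0 / 2 2 0 / 2 3 1]. Elementwise product with the kernel and sum: 1·1 + 2·-2 + 0·3 + 2·1 + 0·-1 + 3·2 + 1·1.

6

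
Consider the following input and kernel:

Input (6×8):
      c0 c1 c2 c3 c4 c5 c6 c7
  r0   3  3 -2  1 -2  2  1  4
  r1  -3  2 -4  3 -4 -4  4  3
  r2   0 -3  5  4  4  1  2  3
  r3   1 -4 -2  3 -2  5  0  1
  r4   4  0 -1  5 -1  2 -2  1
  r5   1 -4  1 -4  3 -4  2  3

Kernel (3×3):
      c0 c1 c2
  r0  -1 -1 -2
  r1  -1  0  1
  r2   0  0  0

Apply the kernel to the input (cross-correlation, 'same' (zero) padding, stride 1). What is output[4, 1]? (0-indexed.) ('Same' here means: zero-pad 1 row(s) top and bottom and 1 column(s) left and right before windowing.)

The receptive field on the zero-padded input at this output position is [1 -4 -2 / 4 0 -1 / 1 -4 1]. Elementwise product with the kernel and sum: 1·-1 + -4·-1 + -2·-2 + 4·-1 + -1·1.

2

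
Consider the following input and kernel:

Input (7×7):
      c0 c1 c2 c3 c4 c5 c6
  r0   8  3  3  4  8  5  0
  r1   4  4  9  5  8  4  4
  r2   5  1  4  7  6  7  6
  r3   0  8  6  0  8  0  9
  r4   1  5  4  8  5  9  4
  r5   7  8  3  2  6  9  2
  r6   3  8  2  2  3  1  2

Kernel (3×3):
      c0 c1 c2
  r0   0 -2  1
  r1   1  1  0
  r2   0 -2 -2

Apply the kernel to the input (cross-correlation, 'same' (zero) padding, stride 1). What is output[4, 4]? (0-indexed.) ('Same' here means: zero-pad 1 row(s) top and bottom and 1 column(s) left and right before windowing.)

The receptive field on the zero-padded input at this output position is [0 8 0 / 8 5 9 / 2 6 9]. Elementwise product with the kernel and sum: 8·-2 + 0·1 + 8·1 + 5·1 + 6·-2 + 9·-2.

-33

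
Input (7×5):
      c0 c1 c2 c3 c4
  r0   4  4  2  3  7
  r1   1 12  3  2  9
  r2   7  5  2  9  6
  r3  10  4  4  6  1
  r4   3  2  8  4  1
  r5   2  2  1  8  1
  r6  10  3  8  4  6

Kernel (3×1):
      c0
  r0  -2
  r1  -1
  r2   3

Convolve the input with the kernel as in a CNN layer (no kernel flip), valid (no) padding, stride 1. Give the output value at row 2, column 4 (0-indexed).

-10

The receptive field on the input at this output position is [6 / 1 / 1]. Elementwise product with the kernel and sum: 6·-2 + 1·-1 + 1·3.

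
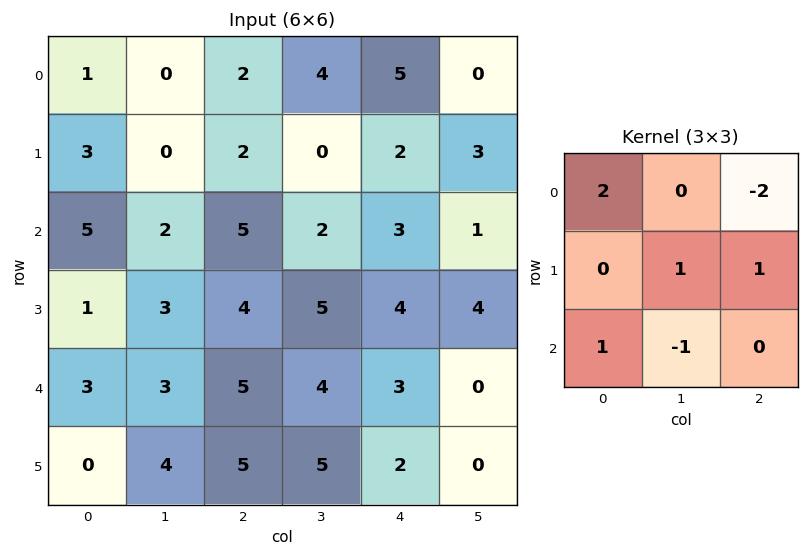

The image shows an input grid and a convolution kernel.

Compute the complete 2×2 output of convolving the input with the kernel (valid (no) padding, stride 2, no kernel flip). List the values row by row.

Output[0,0]: The receptive field on the input at this output position is [1 0 2 / 3 0 2 / 5 2 5]. Elementwise product with the kernel and sum: 1·2 + 2·-2 + 0·1 + 2·1 + 5·1 + 2·-1.
Output[0,1]: The receptive field on the input at this output position is [2 4 5 / 2 0 2 / 5 2 3]. Elementwise product with the kernel and sum: 2·2 + 5·-2 + 0·1 + 2·1 + 5·1 + 2·-1.

3 -1
7 14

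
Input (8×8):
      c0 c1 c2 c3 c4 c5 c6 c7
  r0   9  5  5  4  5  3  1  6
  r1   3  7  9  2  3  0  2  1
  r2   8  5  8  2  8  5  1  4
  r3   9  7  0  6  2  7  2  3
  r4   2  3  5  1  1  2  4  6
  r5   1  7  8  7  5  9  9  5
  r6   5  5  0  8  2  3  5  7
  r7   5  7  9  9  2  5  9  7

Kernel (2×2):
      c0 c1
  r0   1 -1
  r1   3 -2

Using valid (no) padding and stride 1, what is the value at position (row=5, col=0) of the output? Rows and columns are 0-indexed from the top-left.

The receptive field on the input at this output position is [1 7 / 5 5]. Elementwise product with the kernel and sum: 1·1 + 7·-1 + 5·3 + 5·-2.

-1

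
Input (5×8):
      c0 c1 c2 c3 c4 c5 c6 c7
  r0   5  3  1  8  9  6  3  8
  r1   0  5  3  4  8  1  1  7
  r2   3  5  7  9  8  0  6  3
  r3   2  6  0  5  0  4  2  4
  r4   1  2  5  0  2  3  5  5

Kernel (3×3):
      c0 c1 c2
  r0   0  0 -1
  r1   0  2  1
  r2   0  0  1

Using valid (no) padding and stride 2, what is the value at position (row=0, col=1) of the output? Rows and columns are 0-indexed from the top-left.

15

The receptive field on the input at this output position is [1 8 9 / 3 4 8 / 7 9 8]. Elementwise product with the kernel and sum: 9·-1 + 4·2 + 8·1 + 8·1.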